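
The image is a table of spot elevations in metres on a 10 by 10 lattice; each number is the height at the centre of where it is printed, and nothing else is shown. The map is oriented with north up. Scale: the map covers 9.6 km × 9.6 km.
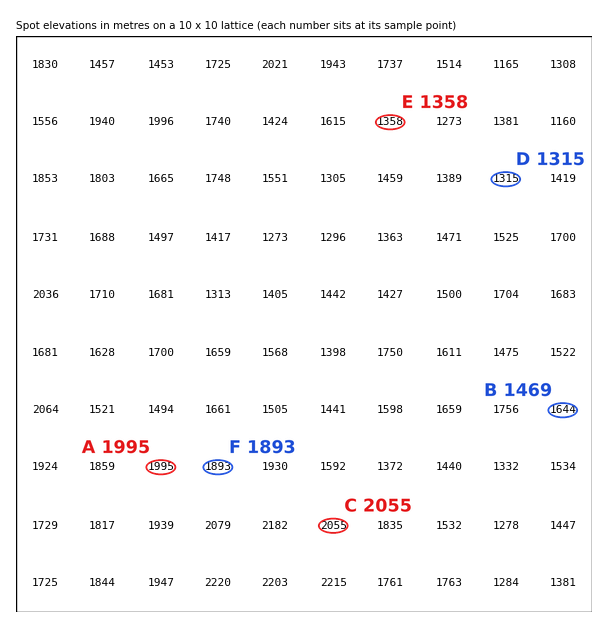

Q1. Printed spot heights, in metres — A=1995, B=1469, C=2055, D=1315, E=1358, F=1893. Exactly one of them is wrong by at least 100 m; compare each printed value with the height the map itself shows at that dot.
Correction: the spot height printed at B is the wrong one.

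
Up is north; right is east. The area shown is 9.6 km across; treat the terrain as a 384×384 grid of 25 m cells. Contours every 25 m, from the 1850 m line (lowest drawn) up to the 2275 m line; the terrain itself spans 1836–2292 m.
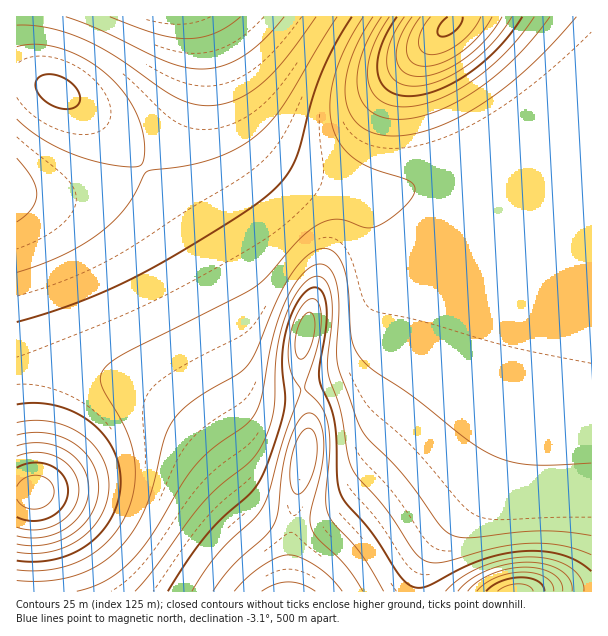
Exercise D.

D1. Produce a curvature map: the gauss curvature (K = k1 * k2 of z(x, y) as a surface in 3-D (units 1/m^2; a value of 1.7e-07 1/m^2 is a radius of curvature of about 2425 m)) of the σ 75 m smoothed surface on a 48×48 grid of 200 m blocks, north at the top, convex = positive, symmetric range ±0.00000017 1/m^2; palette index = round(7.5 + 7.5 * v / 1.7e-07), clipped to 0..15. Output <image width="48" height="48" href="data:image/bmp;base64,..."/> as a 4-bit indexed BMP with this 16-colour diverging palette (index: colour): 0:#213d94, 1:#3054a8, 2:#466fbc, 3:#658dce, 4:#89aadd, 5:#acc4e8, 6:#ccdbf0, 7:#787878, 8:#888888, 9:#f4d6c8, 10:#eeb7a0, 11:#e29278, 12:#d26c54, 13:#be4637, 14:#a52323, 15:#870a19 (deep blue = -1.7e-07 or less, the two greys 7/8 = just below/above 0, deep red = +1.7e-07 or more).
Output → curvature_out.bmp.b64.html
<image width="48" height="48" href="data:image/bmp;base64,Qk32BAAAAAAAAHYAAAAoAAAAMAAAADAAAAABAAQAAAAAAIAEAAATCwAAEwsAABAAAAAAAAAAlD0hAKhUMAC8b0YAzo1lAN2qiQDoxKwA8NvMAHh4eACIiIgAyNb0AKC37gB4kuIAVGzSADdGvgAjI6UAGQqHAHd3d3d3d3d3d3iHeIiHd3d3dlWM//+mVXd3d3d3d3d3d3d3d3d3d3iHd2Vnm7qGVnd3d3d3d3d3d3d3d3d3d3iIh3ZmZmZlZnd3d3d3d3d3d3d3d3d3d3iIiId3ZmZmd4iId3d3d3d3d3d3d3d3d3eIiIiHd3d3d5mYh3d3d3d3d3h3ZneId3d4iIiId3d3d6upiHd3d3d3d3h3Zmd4d3d3iIiIiId3d7y6mHd3d3d3d4h3Zmd4h3d3eIiIiIiIiLy6mHd3d3d3d4h2Z2Z4h3d3d4iIiIiIh6uqmHd3d3d3d4h3epd4iHd3d3iIiIiId5mZh3d3d3d3d4h3jcd3iHd3d3iIiIiId4iId3d3d3d3d4iHjvl3iHd3d3iIiIiId3d3d3d3d3d3d4iIjPp3iHd3d3iIiIiId3d3d3d3d3d3d4iIedp3iId3d3iIiIiId3d3d3d3d3d3d4iIdYhneId3d3iIiIiId3d3d3d3d3d3d4iIc0d3eId3d3iIiIiHd3d3d3d3d3d3eIh3YRZ3eId3d3iIiIiHd3d3d3d3d3d3eIh3YhaIeId3d3iIiIiHd3d3d3d3d3d3eId2dTaYiId3d3iIiIiHd3d3d3d3d3d3eId2i3aIiId3d3eIiIh3d3d3d3d3d3d3eId2j9eIiId3d3eIiIh3d3d3d3d3d3d4eId2j/l4iId3d3d4iId3d3d3d3d3d3d4eId2f/pniId3d3d3d3d3d3d3d3d3d3d3d4d3a/tneId3d3d3d3d3d3d3d3d3d3d3d4h3Z8lneId3d3d3d3d3d3d3d3d3d3d3d3h3ZndWd4d3d3d3d3d3d3d3d3d3d3d3d3h3dlVWd3d3d3d3d3d3d3d3d3d3d3d3d3eHdmVnd3d3d3d3d3d3d4iHd3d3d3d3d3eHd2Znd3d3d3d3d3d3d4iHd3d3d3d3d3eId3d3d3d3d3d3d3d3d4iHd3d3d3d3d3d4h3d3d4d3d3d3d3d3d4h3d3d3d3d3d3d3iHd3eId3d3d3d3d3d4d3d3d3d3d3d3d3eHd3d3d3d3d3d3d3d3d3d3d3d3d3d3d3d3d3d3d3d3d3d3d3d3d3d3d3d3d3d3d3d3d3d3d3d3d3d3d3d3d3d3d3d3d3d3d3d3d3d3d3d3d3d3d3d3d3d3d3d3d3d3d3d3d3d3d3d3d3d3d3d3d3d3d3d3d3d3d3d3d3d3d3d3d3d3d3d3iIiHd3d3d3d3d3d3d3d3d3d3d3d3d3d4iIiId3d3d3d3d3d3d3d3d3d3d3d3d3d4iIiIh3d3d3d3d3d3d3d3d3d3d3d3d3d4iIiIh3d3d3d3d3d3d3d3d3d3d3d3d3d4iIiIh3d3d3d3d3d3d3d3eId3d3d3d3d4iIiIh3d3d3d3d3d3d3d3iIiHd3d3d3d4iIiIh3d3d3d3eId3d3d3iZmYh3d3d3d4iIiId3d3d3d3iIh3d3d3iaqpmHd3d3d4iIiId3d3d3iIiIiHd3d3iau7qId3d3d4iIh3d3d4iIiIiIiId3d3eJq7qYd3d3dw=="/>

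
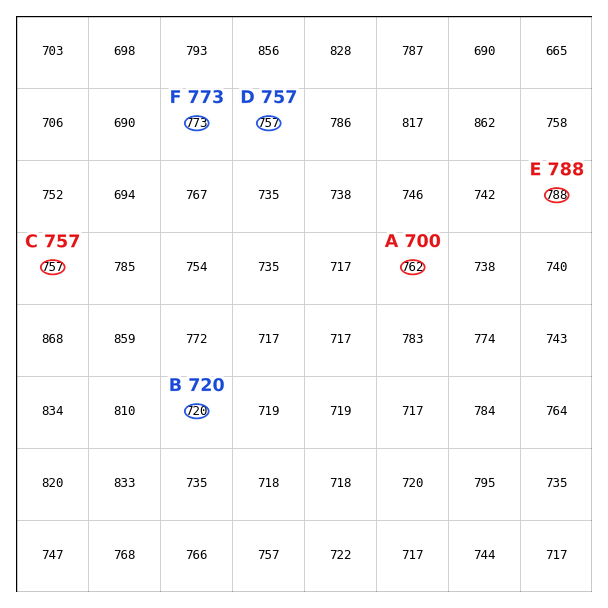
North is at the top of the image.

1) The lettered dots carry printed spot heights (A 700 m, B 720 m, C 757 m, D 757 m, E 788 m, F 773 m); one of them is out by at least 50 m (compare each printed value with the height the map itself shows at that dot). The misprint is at A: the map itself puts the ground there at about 762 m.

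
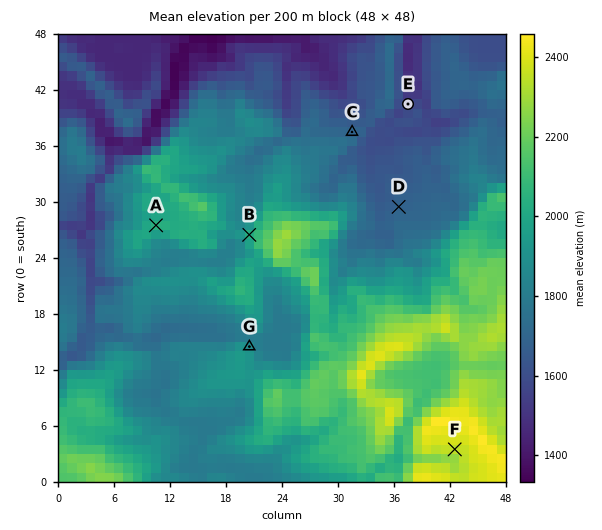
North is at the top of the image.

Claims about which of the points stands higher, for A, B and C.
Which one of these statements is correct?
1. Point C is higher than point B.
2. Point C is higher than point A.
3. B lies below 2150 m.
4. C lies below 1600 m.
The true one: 3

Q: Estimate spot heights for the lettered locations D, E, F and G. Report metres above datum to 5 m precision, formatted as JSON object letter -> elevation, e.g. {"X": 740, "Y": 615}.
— {"D": 1695, "E": 1530, "F": 2350, "G": 1875}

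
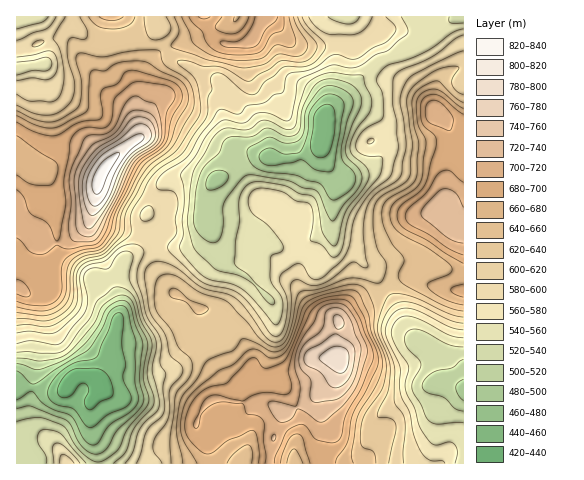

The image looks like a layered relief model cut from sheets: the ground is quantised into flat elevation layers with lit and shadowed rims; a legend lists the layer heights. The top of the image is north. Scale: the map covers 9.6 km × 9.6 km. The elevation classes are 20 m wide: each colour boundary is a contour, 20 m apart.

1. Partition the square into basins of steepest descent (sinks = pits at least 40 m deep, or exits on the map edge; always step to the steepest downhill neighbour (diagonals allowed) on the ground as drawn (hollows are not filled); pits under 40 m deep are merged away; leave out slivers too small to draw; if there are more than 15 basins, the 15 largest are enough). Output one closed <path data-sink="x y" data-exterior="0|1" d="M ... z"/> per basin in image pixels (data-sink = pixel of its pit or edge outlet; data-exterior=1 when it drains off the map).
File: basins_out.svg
<path data-sink="321 139" data-exterior="0" d="M463 16l-198 0-12 23-7 4-16 2-26-10-42 15-14 16-4 9-1 14-7 16 4 32-18 13-21 23-3 9-5 35 3 4 12 6 47 9 2 33 11 17 7 8 25 15 13 0 5 2 19 19 15 27-3 24 8-5 41-5 18-13 21 0-1-22 4-20 13-11 24-10 23-17 11-1 19 9 34 5 0-63-12-7-7-11 0-25 9-30 0-15-6-15-13-10-1-4 4-29 13-11 13-5z"/><path data-sink="98 379" data-exterior="0" d="M17 128l-1 335 254 1 3-24 9-26 26-12 21-17 9-14 1-11-2-2-21 0-18 13-41 5-8 5 3-24-15-27-19-19-5-2-13 0-25-15-7-8-11-17-2-33-47-9-14-7-1-11 5-27 7-14-27-19-32-5z"/><path data-sink="463 390" data-exterior="1" d="M411 277l-11 1-23 17-24 10-15 15 1 5-3 11 0 13 3 9 0 10-6 13-15 16 4 22 0 13-5 13 0 10 3 9 144-1 0-171-34-6z"/><path data-sink="17 68" data-exterior="1" d="M204 16l-99 0-7 24-4 23 2 15-24-36-5-4-19 1-31 11-1 77 30 17 32 5 27 19 17-18 18-13-4-32 7-16 1-14 4-9 11-14 10-6 35-11 9 3z"/><path data-sink="24 17" data-exterior="1" d="M104 16l-87 0-1 33 9 0 23-10 19-1 5 4 9 17 14 17-1-13 4-23z"/><path data-sink="295 463" data-exterior="1" d="M320 392l-12 10-26 12-9 26-2 24 48-1-2-18 5-13 0-13-4-14z"/>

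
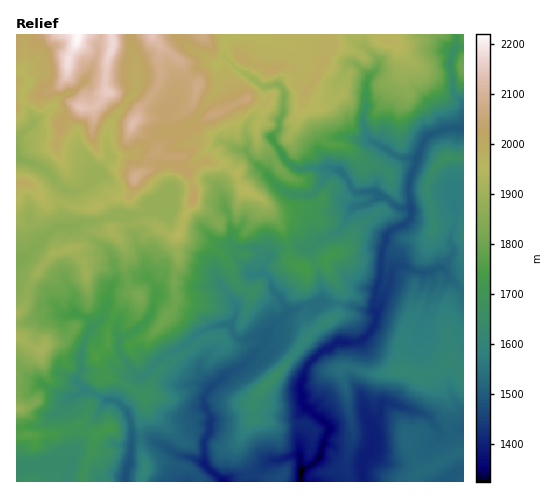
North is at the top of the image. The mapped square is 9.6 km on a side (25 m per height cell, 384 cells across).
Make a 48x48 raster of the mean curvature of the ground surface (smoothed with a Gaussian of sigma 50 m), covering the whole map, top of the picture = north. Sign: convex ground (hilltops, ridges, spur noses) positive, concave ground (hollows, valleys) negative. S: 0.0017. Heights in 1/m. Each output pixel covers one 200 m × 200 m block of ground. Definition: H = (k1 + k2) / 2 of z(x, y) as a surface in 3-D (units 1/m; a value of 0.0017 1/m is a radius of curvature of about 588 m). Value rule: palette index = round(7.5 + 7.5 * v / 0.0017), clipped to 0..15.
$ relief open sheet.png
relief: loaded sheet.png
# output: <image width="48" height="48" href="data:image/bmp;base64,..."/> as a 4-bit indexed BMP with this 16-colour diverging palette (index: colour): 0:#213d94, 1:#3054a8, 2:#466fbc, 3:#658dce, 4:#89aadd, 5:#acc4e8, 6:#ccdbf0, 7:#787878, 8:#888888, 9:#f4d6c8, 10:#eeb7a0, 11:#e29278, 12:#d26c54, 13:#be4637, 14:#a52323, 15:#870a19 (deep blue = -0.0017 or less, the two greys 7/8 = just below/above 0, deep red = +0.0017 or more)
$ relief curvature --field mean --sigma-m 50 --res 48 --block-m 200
<image width="48" height="48" href="data:image/bmp;base64,Qk32BAAAAAAAAHYAAAAoAAAAMAAAADAAAAABAAQAAAAAAIAEAAATCwAAEwsAABAAAAAAAAAAlD0hAKhUMAC8b0YAzo1lAN2qiQDoxKwA8NvMAHh4eACIiIgAyNb0AKC37gB4kuIAVGzSADdGvgAjI6UAGQqHAJqopapsgX9VeHzTOcqquwyIiYWKqZh2eGZnhmxpgj62eckIqXdovgSqiWaHZ4mpZmVFeFqJxB+IlTMtiYdTFzsIimZmiYd5qGvHVle4tx1mR7wsmpZoyS05anZliYd3eamnt2a3WApFiqgaiqZotkp1maZlmod3d3mauZi9+gpYqHsmd6iJxmnRabVmmpmGh1Vjd6o61xuJdnpFZqu7hZszapVmmolYd/szV2lYoju1Vmg4d5mIlkN4fHWHpjNYh5v3ZZvgI3ypyWZZi7mJlyd4fWV0RWeIl4TWNUIVVsqqiJhJeKypdRiGfUR1ZoiYaZcYyjTcq4a1RWdUdlj9gwqWijaHd5qZWZZKNSuJplN5h4eGR2Nv9Qa6t5zdy6mIeWi7LnWpZ1o5p3WoZVc1/EDMy6d4qYeIh2jZOCTnochyWpZqmGZ0X7EHmXVXmHd4l3uum1O7aLimU4pnqod3R/swRFZ3qHd3h8iNeaF7covpiCbLtFZ3dL6WFGF3qXd4hndWaPQ7alG9qYMTV7Vnhonrd5cnmod5l4RmZHVVlrcsuqlnc9dmZ5We6so3ipd5h8loV0yVlowZqIi7srlnhGZWplU2eZh5hntWeGuEaZ5Fi4eYYnuISnREZ7tFeZl4l2pWiD11aaxUiWd3Kq2hWLs2yocnZ6d3lmqGhn9kOHVXqmd0fIfCiJ0atXk3Z8eJV3jlZG6JaWZoapZjmyQomL09VppWZ1NGWmacRIuIKpV3Tndlt2Zou8icWJtWdYuFanVs26eGOqRnfGRppshymVSM24lklYqoWIdXiapTjGdWmpiFRFJWaEZJibdimImYSYdlhmeayUiKr4c4hPpFx4dTOalgeoq5SpiHVlZpuKirS5Ffhmp4x4erZqmXIUbKZ4WIdmd0RUd2WcOKS0msh3iXk4rL2xfHd5SLi7rKZZV3c+1mDVa+eaqJZDSuJAjWd5O5lniIq9NHc+5GKb34UiLJaYkgqhy2d6u4RWZ5Yup0Uq5kWvuCBpkstUQq5C2Vd7uFSodlSPt0I9UUW3cwv/9YoMxpxgvVZ4ZDi3dlmLvKnMlqm+IY8gESBLmbyhbaRTNmuHZoSHZ4mpb7qJGMFciTZ6qpZDKezGqZ5WPVSFWZd6g4Ygu7D5lZvchxPHGbuGl35TfxXYZ4h2eiSVyw/md6iDEWq3JohUd02hnhStVmZ5o1ei5gToVmZrCkm2QiVZRY10XjKvl3h1m6Z0jcDrV2mKDFe3SVZsJUhsvHEstniaS9xoKpC7nKl6D4i6eGdWe0HfqscHx3d5kprNiuCsh5qsCaerhopCvLUFmM+Re3d3xEdt5/BrlmnYC4ibZ7YYKm6TNshlWKd32UeLQADYt2bIDaiXqbC3Vjf4FtdWVrd4qlmgDMWIe2W7BKmHqtDFeUf3Y+dWZ6WZdToJy82XaphToWiJqpD4hjrnc8tFWJjJZIHMhld3eadY8zmZiKDYhkSNlH9jaLpjWsO4d3d3d5uZOKuoZ1IIZ8p9hV9DnpRWvGN2Z3h3d5hXaqlmiI1Q=="/>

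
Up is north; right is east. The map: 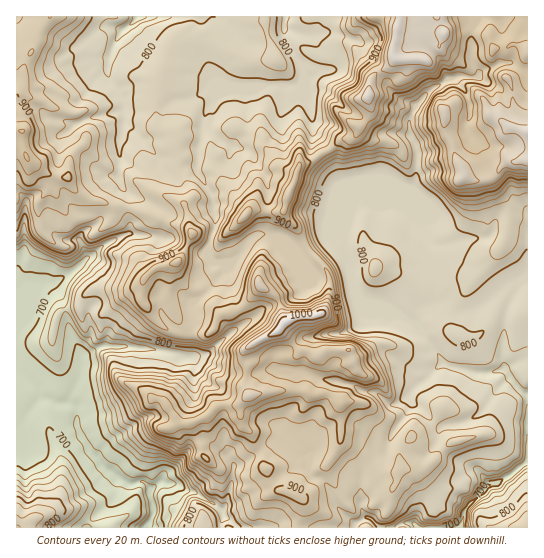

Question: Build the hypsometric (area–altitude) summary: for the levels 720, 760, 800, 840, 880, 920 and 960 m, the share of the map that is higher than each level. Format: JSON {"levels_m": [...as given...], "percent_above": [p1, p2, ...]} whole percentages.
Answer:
{"levels_m": [720, 760, 800, 840, 880, 920, 960], "percent_above": [92, 88, 67, 44, 25, 12, 4]}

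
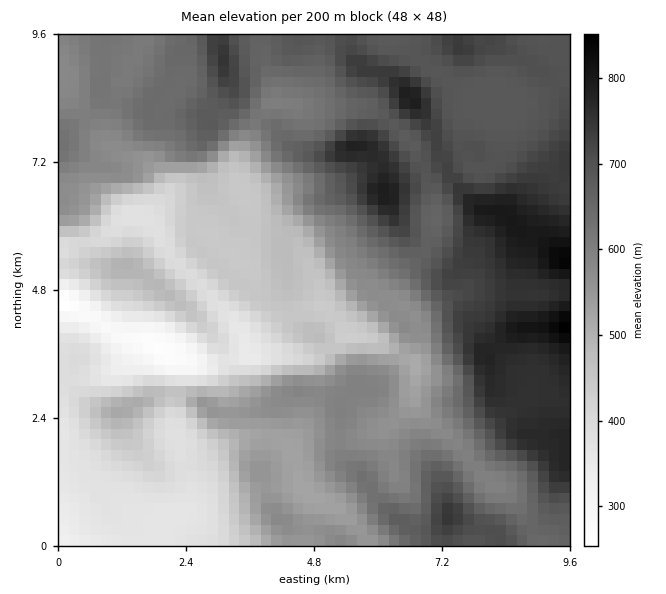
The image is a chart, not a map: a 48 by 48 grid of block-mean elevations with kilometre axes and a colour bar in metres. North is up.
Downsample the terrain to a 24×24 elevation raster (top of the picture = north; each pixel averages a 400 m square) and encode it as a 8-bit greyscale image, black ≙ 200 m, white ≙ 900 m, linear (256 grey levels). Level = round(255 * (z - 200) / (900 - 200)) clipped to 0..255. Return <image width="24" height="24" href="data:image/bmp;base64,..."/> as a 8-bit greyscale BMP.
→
<image width="24" height="24" href="data:image/bmp;base64,Qk12BgAAAAAAADYEAAAoAAAAGAAAABgAAAABAAgAAAAAAEACAAATCwAAEwsAAAABAAAAAAAAAAAAAAEBAQACAgIAAwMDAAQEBAAFBQUABgYGAAcHBwAICAgACQkJAAoKCgALCwsADAwMAA0NDQAODg4ADw8PABAQEAAREREAEhISABMTEwAUFBQAFRUVABYWFgAXFxcAGBgYABkZGQAaGhoAGxsbABwcHAAdHR0AHh4eAB8fHwAgICAAISEhACIiIgAjIyMAJCQkACUlJQAmJiYAJycnACgoKAApKSkAKioqACsrKwAsLCwALS0tAC4uLgAvLy8AMDAwADExMQAyMjIAMzMzADQ0NAA1NTUANjY2ADc3NwA4ODgAOTk5ADo6OgA7OzsAPDw8AD09PQA+Pj4APz8/AEBAQABBQUEAQkJCAENDQwBEREQARUVFAEZGRgBHR0cASEhIAElJSQBKSkoAS0tLAExMTABNTU0ATk5OAE9PTwBQUFAAUVFRAFJSUgBTU1MAVFRUAFVVVQBWVlYAV1dXAFhYWABZWVkAWlpaAFtbWwBcXFwAXV1dAF5eXgBfX18AYGBgAGFhYQBiYmIAY2NjAGRkZABlZWUAZmZmAGdnZwBoaGgAaWlpAGpqagBra2sAbGxsAG1tbQBubm4Ab29vAHBwcABxcXEAcnJyAHNzcwB0dHQAdXV1AHZ2dgB3d3cAeHh4AHl5eQB6enoAe3t7AHx8fAB9fX0Afn5+AH9/fwCAgIAAgYGBAIKCggCDg4MAhISEAIWFhQCGhoYAh4eHAIiIiACJiYkAioqKAIuLiwCMjIwAjY2NAI6OjgCPj48AkJCQAJGRkQCSkpIAk5OTAJSUlACVlZUAlpaWAJeXlwCYmJgAmZmZAJqamgCbm5sAnJycAJ2dnQCenp4An5+fAKCgoAChoaEAoqKiAKOjowCkpKQApaWlAKampgCnp6cAqKioAKmpqQCqqqoAq6urAKysrACtra0Arq6uAK+vrwCwsLAAsbGxALKysgCzs7MAtLS0ALW1tQC2trYAt7e3ALi4uAC5ubkAurq6ALu7uwC8vLwAvb29AL6+vgC/v78AwMDAAMHBwQDCwsIAw8PDAMTExADFxcUAxsbGAMfHxwDIyMgAycnJAMrKygDLy8sAzMzMAM3NzQDOzs4Az8/PANDQ0ADR0dEA0tLSANPT0wDU1NQA1dXVANbW1gDX19cA2NjYANnZ2QDa2toA29vbANzc3ADd3d0A3t7eAN/f3wDg4OAA4eHhAOLi4gDj4+MA5OTkAOXl5QDm5uYA5+fnAOjo6ADp6ekA6urqAOvr6wDs7OwA7e3tAO7u7gDv7+8A8PDwAPHx8QDy8vIA8/PzAPT09AD19fUA9vb2APf39wD4+PgA+fn5APr6+gD7+/sA/Pz8AP39/QD+/v4A////ADE3Ozw8PD9FWHCDg4eHgpeqtry2uK6lqDU7Pj08PD1GYH6If3x7j6entsS1q6Kprzk+Pz9CQD9JZn59d3qGmpiXsbifk5mwvjw/RElPRkVOcYF7eIaVmY6Wq6aTlqG6zjxEUFdPQ0dWcHx5eoqPjYuTmpOXrr/L0T5QY2BMQlNtdnp8fYmOh4SJio+lvs3P0ERabXBgU3N9fYWIh4yQjYd+h5u1ycrLzEVFRE1XUFVbaHSEiYmPkIt5gpm9zsvKzEZCMywkHSQ5P0FRWmiBhX90f6LH0MzM0UI8KB0ZHzRIOT1LWmBbXmqAjLTL0dTU3SoiJS0vQVZHPEtaYFxaZoGIlLvGzdnb5hgsR09bZFNEUVtfXVlrgoeLo7nAxsvL0T1QY2dnVUhWW1xkYWKAipGetL/AxszO1UtYYmZUSFdbWV5mYnOLlJ+orr/EytTZ5lRPSE1ETlpaW19maYSSorO2qrjIz9na3H9wSkBCUFpcXV5sgpahtsq7qLXT2dnUz4Z+aVpPUF1eW193kKa0y9XBr7/Lzc/JxY2KioV2a21kXW6Hmay7yc69t762t7/DxJmPiYiJlZ2IcYehrLzP0MWzu7q3tLa8w5mQjpafoaqplpehn6W5wbW1wbazsbK1u5CUl56io6yvrpmWlpylq7fPw7OwsLGzuIyWmJmgoqW4uaCanKGutsTPu7KxsLG0toyWmJaco6bCuKaoqKm8wr+4s7i4tba3tY+XmZaZo6rDs6ivsbG7tbCyt8LAvbi1tA=="/>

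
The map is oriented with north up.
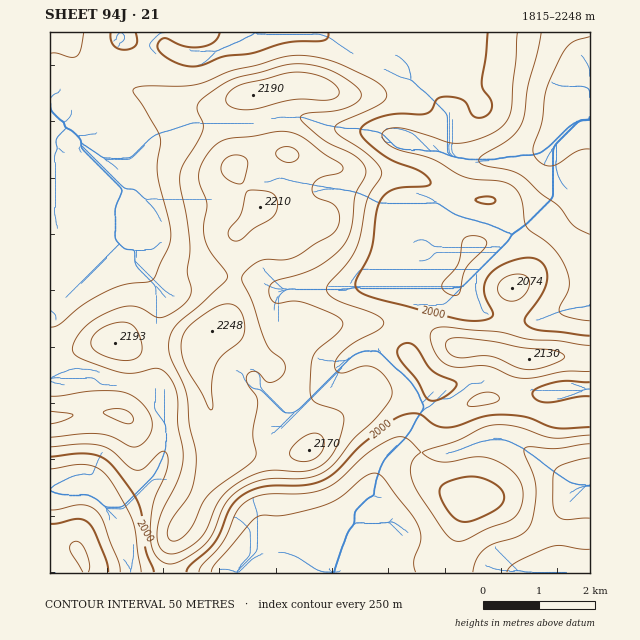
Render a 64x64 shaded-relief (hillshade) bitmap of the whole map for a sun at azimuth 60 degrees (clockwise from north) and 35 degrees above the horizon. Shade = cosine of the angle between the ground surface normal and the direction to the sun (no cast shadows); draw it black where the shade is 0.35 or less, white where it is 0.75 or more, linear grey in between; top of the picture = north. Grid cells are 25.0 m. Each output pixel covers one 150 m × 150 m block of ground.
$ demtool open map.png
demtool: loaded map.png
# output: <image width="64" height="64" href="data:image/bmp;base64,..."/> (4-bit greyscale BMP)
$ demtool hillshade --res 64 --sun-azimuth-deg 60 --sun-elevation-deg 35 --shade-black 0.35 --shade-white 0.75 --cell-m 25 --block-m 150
<image width="64" height="64" href="data:image/bmp;base64,Qk12CAAAAAAAAHYAAAAoAAAAQAAAAEAAAAABAAQAAAAAAAAIAAATCwAAEwsAABAAAAAAAAAAAAAAABEREQAiIiIAMzMzAERERABVVVUAZmZmAHd3dwCIiIgAmZmZAKqqqgC7u7sAzMzMAN3d3QDu7u4A////AId3nO7ZQRNoqqqph3iZqZmId2Z4iId3eKq6mZiIiIiId3it/8ggAVeJqqmHeJmZmIh3ZniIh3d4mqqZiIiIiIiHeb7/xgAARoiaqoiIiYiIiHd3iJmId3eJmYiIiIiIeIiKz/6lAAFXiavLmIiIiIiId3iJmYdmVniYh3iIiIiImZvf/ZQAAWiazdyoiIiIiIiIiImYh2RFZ4h3eJmZiIiqq97scwACaKvO7bmIiIiIiIiIiYh2QzRWd3eJq6qZmaqr3tpiAANoms7tuYiIiIiIiIiIh2QyI1Z3eJq8uqmZqqvNuEIRI1eazdy5h3d3eIiJiIh2UyI0V4iZq8zLqZmpqruWMSNEVomry5h2ZVZneImYh2VDM0Vomqq83cupmZmZqWMSNVVFeJqphlQzNEV4mZh3ZENFZ4mru83d26mZiIiGQhJXdURWeJh2UyIiNWiZmHZURWeImrvMze7bqZh3d2QgA2iGREVniIdUMiI1eJqYdlVWiZmqu8zN7cqZiGZlQxAUeIZDNGeJmHZUM1aJqpl2ZmiaqqqrvM3cuYiIVVQyECR5l0M0V4mqmHZVeKu6qYdmeJqZmaq7zLqHd3dERDIhNXmXQiNXiauql3eKvMuph3d4iIiZmru6l2VWZkREMzM1iqhCE2eaq7qYiJrMy6mIh3d3d4mZqZhkM0REVVVUREabuFIjaJq7upmImszKmZmHZlVmeIiHZDIjREN3dmZVaKzJUiRomruqmZmau7qZmYdlVWZ3dlRDIzRVRJmYh3eKztlSJGiquqmZmZqrqpqpmHZmZndlRERWZ3d3qqmZmazuyUEUeau6qZmZqqqpmqqYiIh3d3ZmeJmZmZm6qqqrze23MBR6u7qZmaqqqqmaqqqqqYd3iJmquqqZqqqqqqu8y5UQFIq7qZmZqru6mZqqu7u5h3iJqqqZmYiJmZmZmZmYcwAVm7upiImqu7qZmau8y6h2d4mYdmZmZVaIiHZlVndTACabupmIiavMupmZq8zKhkRWZlQyNFVERIh2VDNFd2MAN5qqmIiZq8y6mZq8zLhTIjREIiNWd2ZWh2UyI1eZdCFHmqmYmZqru6qZmqu7ljESRVREaJqqqZmIZDNFiruVIkeJmZmqqqqpmZmZqql1ISR4mJq8zMzMzIhlRWisy5YzV4mZq7upmIiZmYiZmHUzWKvMzd3czN3diHZWibzMl1RXiZq83KmHiZqpmZmYdmeb3dzM3dzMzMyId3eJvMyoZWeJq83cqHiau7uqqqqYms3cy6qru7u7u4iIiImrzLmHZnis3uyoibzMzMu7u7q8zMuYd3mruqqpiIiIiau7uodmeKve3KmazN3MzMzLu7zLqXVEaJqqqZmIiIiJmruph2Zom83cqau8zMzMzLu7u6qHUyRoq7qpmZmZmZmaqph2VmeKvMupmqq7u7u7qqqqmYZDNXm7u6qZmZmZmZmZh2VWZ4mruoiImZqru6qYiJmYh1RWmrzMuqmZmZmZmZiHZWZmd4mYd3eImaqqqYd3iZmHZmiavNzLqpmZmZmYiIdmZmVmiIdmd4iZqrqph3eJmZiHiJq83cuqmZmZmZiIh2ZVRFZ4h2d4iJmru6mHeJqqmYiImavNy6qZiJmZmYiHZUQ0VoiHd4mYiavMuYiJqqqZiIiJq8zLqpiIiZmZiIdkMzRXiYh4iZiJrNy6mJmqqpiIiImrzLuqiIiImZmIh1QzRWiJiIiZmIq93cupmqqZiHd4iau7upmIiIiZmIh2UzRWeIiIiZmZms3ty6mZmYd3d3iau7uqmYiIiImYiHZDNGZ3eImaqqqrze3bqZiHdmZmeKu7uqmZiIiIiIiIdUNFZmZ3iaqqqqvN3cuYd2Zmd3eJvMy6qZmIiIiIiIh1Q0VWZniZqqu6qrzMuodmZniJmavN3LqZmYiIiIiIh2VERVVWiZmaqqqZmru5h3d4mqu7vN7cupiIiIiIiIiHZURFVWeJmZmaqYiJu7qYiau8zMzM3dy6mIiIiIiIiIdmVVVVaJmZiImZiJvN3Lu7zM3My7zMzKmIiIiIiIiIh3ZmVVZ4mph3iaqqve/+3MzMy7uqq7u7qYiJiIiIiIiHd3ZlVnmqmIiazd3e///ty7qZmZmZqqqpiJmIiIiIiIh3d2Zniaqpmb3u7u///suph3d3eIiaqqmZmYiIiIiIiId3Zmeaqqmrzv/u3u7cqHZmZmd3iJqqqpmZiIiIiIiId3ZmeJmpmavN7cu7u6h2VVZmd3eJqruqmZmIiIiIiIh3dmZneIiJmrupiIiIdmVVZ4d3eJq8y7qZmYiIiIiIh3d2ZmZlVneIiHZVZ3d3ZmeJiHd4q8zMuqmZiIiIeIiHd3d3dlVWd3dmVFZ4mZmImZmId4ms3dy6qZmIiId4iIiIiZh2ZmiIh2ZWeau7u7qpmId4mrzd3LqpmYiHiIiImZqqqYd3iaqYiIm83d3My6mHd4iau8zMuqmZiHiImZmqq7uqmIiaqpqrvO7+3cy6mHZ3iaqrzMu6qZmHeJmqqqqruqmZmaqpmrze7+3MuqmHd3iaqqu8y7qpmXeIqrqqqqqpmZmaqqmavN3t26qZiHd3eJq7u7vLuqmYiImruqmZmZiIiJmqmZq8zMupiIiHd3iImru7u7u6qYiIibu6mIiYiIiJmZmZmaqqqYdniIiIiIiau7u7u7qpiIiKu7qYiIiHiImZmZmZmpmHZmeImIiIeJq7u7u7uqmI"/>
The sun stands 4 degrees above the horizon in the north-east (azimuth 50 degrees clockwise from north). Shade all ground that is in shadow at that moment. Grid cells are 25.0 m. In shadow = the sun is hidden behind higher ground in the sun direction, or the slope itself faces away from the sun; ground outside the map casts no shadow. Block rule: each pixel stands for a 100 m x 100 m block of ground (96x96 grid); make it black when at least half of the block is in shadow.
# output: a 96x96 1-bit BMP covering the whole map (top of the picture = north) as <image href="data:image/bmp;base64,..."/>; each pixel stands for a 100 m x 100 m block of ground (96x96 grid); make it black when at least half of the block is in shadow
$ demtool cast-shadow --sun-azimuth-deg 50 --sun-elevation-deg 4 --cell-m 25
<image width="96" height="96" href="data:image/bmp;base64,Qk2+BAAAAAAAAD4AAAAoAAAAYAAAAGAAAAABAAEAAAAAAIAEAAATCwAAEwsAAAIAAAAAAAAA////AAAAAAAAf/gAAAAD/4AAAAAAf/4AAAAD/+AAAAAAP/8AAAAA//AAAAAAf/8DAAAAf/wAAAAAf/4DwAAAf/4AAAAAf/wD8AAAf/8AAAAA//wD+AAAf//DgAAA//wD/gAA///DgAAB//gD/wAA///jgAAD//gD/8AA///gAAD///gB//AA///gAAD///wB//wA///AAAD///wB//4A//+AAAD///wA//+A//4AAAD///8A//+A//gAAAD///+Af/+A//AAAAD////AP/+A/8AAAAD////gH/+A/4AADwD////wB/8AfwAAP+D////wAf4AfgAAf/j////wAHwAP8AA///////wAAAAH//D/////v/wAAAAH////////n/wAAAAD////////n/wAAAAB////////H/wAAAAB/////8H/H/wAAAAA/////8AIP/gAAAAAf////8AAP/gAAAAAAB/+AAAAf/gAAAAADwfgAAAA//gAAAAAf+AB4BAB//gAAAAAf////D/D//gAAAAA/////z////gAAAAA//////////gAAAAA//////////AAAAAA/////9////AAAAAA/////9//n/AAAAAA///+Aw//D/AAAAAA///wAAf+D/AAAAAA/+AAAAP4B/AAAAAAf4AAAAHgA+AAAAAAfwAAAAAAAeAAAAAAPAAAAAAAAAAAAAAAAAAAAAAAAAAAAAAAAA8AAAAAAAAAAAAAAB/gAAAAAAAAAAAAAD/wAAAABwAAAAAAAD/4AAAAD8AAAAAAAB/4AAAAH/AAAAAAAB/wAAAAP/gAAAAAAA/gAAAAP/wAAAAAAAfAAAAAP/8A8AAAAAAAAAAAP/+A+AAAAAAAAAAAf//A+AAAAAAAAAAB///g8AAAAAAAAAAD///gYAAAAAAAAAAD///gAAAAAAAAAAAB///AAAAAAAAAAAAB//+AAAAAAAAAAAAB//8AAAAAAAAAAAAA//4AAAAAAD4AAAAA//wAAAAAAP+AAAAAf/wAAAAAB/+AAAAAf/4AAAAAP/4AAAAAP/+AAAAA/8AAAAAAP//AAAAB/gAAAAAAH//gAAAB+AAAAAAAH//AAAAA4AAAAAAAD//AAAAAAAAAAAAAB/+AAAAAAAAAAAAAA/+AAAAAAAAAAAAAAA8AAAAAAAAAAAAAAAAAAAAAAAAAAAAAA4AAAAAAAcAAAAAAAeAAAAAAf/gAAAAAAfgAAAAD//wAAAAAAPwAAAAP//wAAAAAAP8AAAAf//gAAAAAAP/wAPg//gAAAAAAAP//////+AAAAAAAAH//////4AAAAAAAAAP///8CAAAAAAAAAAH///gAAAAAAAAAAABwP+AAAAAAAAAAAAAAB4AAAAAAAAAAAAAAAAAAAwAAAAAAAAAAAAAABwAAAAAAAAAAAAAABgAAAAAAAAAAAAAAAAAAAAAAAAAAAAAAAAAAAAAAAAAAAAAAAAAAAAAAAAAAAAAAAAAAAAAAAAAAAAOAAAAAAAAAAAAAAAfAAAAAAAAAAAAAAAMAAAAAAA="/>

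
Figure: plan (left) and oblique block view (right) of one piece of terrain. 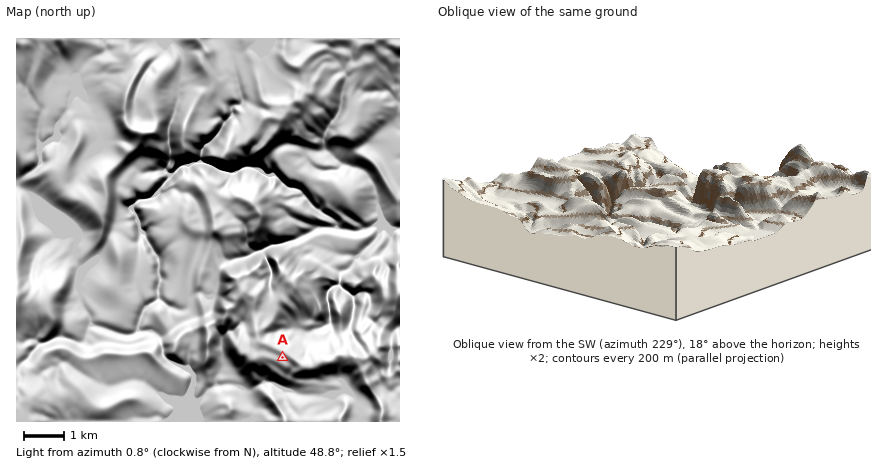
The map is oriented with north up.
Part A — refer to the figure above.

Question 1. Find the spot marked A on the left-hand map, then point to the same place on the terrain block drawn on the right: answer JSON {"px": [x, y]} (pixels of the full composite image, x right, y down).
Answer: {"px": [778, 180]}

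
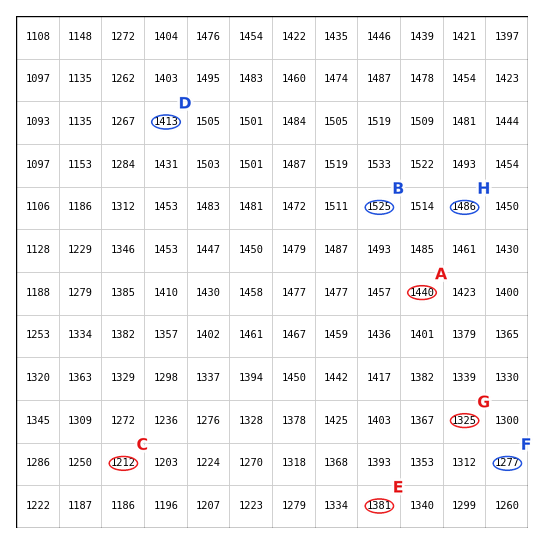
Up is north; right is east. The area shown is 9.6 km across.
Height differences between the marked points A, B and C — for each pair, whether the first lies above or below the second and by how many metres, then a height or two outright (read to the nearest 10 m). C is below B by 310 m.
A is above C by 230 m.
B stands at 1520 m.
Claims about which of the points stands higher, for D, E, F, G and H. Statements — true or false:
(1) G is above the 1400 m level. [false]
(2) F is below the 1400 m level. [true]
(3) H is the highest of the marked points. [true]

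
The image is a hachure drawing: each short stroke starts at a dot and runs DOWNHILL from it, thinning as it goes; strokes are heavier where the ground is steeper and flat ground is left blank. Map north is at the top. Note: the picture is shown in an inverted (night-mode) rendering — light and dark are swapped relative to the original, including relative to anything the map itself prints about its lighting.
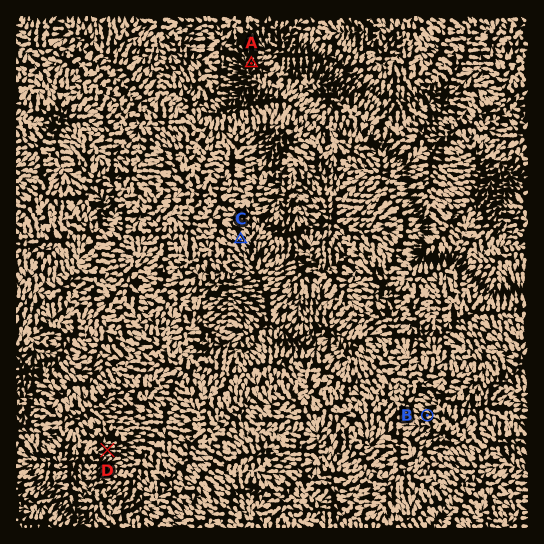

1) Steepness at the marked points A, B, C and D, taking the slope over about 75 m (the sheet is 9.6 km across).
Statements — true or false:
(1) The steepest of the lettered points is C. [true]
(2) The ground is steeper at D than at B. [false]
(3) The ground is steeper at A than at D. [false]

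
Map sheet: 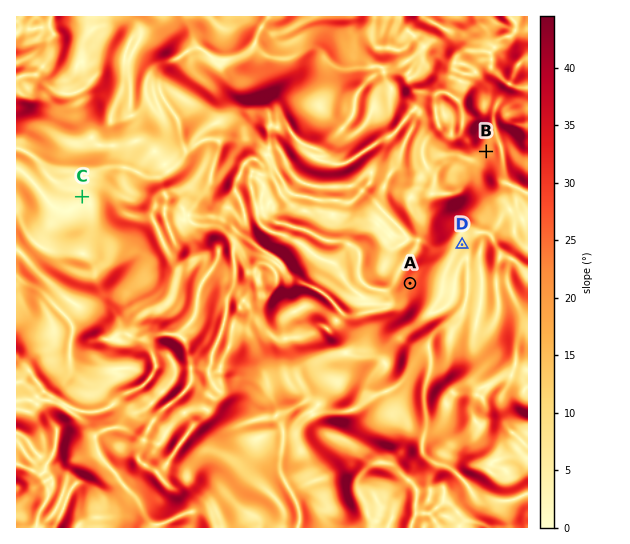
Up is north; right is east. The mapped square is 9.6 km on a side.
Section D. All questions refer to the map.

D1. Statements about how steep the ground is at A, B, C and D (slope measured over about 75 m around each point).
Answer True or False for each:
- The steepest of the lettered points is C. False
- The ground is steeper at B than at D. True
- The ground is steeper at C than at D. False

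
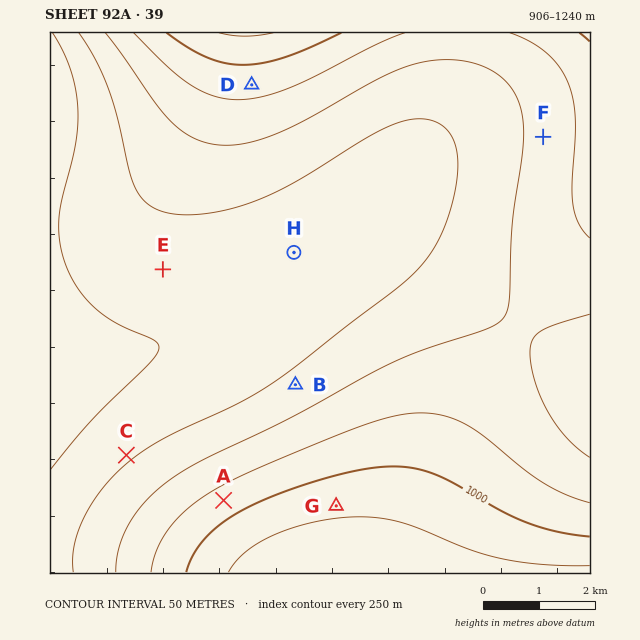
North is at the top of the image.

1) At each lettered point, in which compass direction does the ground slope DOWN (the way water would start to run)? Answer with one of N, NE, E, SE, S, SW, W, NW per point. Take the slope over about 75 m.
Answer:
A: SE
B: SE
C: SE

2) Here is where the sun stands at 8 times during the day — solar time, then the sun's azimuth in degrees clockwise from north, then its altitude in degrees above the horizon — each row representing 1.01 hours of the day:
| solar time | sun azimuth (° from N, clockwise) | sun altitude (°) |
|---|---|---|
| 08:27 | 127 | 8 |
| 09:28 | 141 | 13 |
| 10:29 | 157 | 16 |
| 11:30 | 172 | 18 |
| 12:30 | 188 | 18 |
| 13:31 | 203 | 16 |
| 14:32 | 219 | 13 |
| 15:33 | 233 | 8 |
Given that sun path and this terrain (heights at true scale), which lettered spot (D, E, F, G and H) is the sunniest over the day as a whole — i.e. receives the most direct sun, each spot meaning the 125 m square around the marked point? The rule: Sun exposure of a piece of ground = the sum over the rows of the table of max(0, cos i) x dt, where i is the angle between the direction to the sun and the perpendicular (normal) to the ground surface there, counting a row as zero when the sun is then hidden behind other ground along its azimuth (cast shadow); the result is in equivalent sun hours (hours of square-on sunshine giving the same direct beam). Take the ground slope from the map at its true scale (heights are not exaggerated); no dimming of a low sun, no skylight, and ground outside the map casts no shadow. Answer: G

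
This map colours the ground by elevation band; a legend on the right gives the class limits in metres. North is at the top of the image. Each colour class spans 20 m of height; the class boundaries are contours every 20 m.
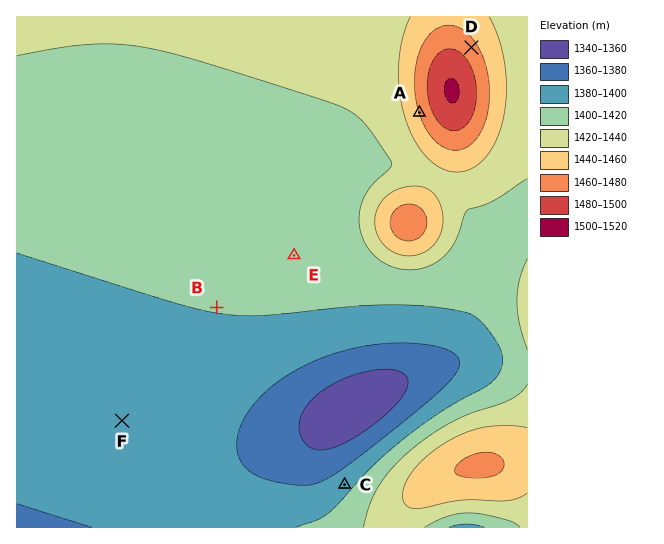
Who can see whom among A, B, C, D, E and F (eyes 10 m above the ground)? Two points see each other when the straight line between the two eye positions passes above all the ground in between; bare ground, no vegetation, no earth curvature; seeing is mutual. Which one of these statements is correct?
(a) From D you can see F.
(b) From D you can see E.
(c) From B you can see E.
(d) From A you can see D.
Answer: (c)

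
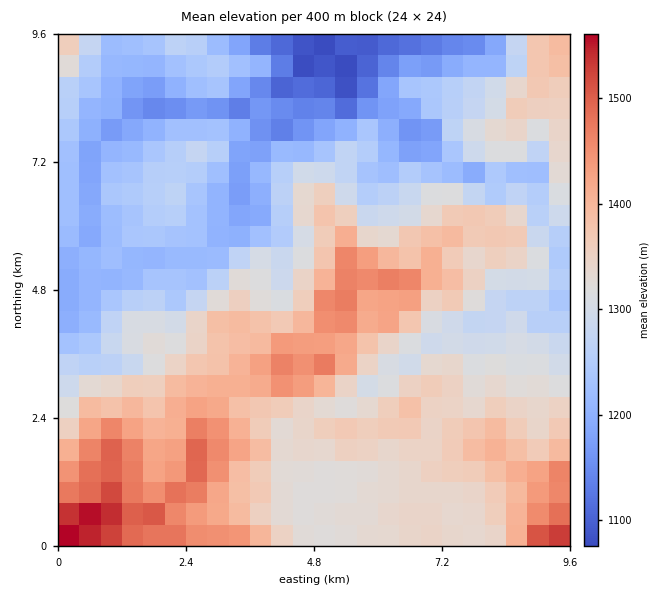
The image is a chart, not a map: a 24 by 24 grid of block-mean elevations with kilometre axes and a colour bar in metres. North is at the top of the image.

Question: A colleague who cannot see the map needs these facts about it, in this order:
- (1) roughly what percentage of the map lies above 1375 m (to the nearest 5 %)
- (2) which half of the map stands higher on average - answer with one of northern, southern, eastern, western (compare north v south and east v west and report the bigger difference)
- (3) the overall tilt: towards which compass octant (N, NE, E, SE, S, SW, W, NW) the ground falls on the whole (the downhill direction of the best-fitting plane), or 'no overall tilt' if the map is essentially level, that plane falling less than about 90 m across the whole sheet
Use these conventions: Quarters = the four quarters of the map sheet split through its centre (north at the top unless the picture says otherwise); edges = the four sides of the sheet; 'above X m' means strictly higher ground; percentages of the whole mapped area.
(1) Ground above 1375 m makes up about 25 % of the sheet.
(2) The southern half stands higher on average than the northern half.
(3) On the whole the ground falls towards the north.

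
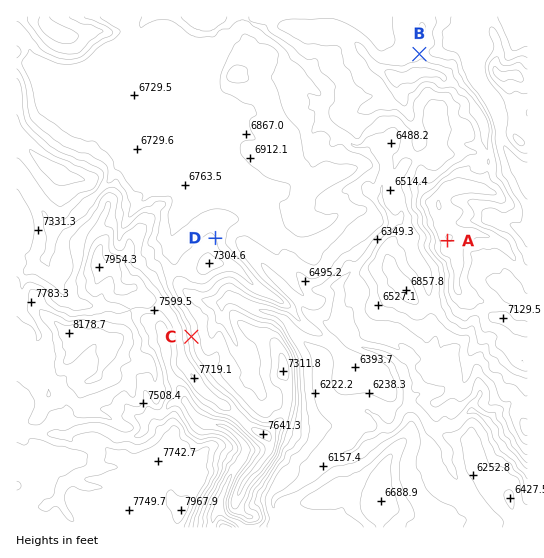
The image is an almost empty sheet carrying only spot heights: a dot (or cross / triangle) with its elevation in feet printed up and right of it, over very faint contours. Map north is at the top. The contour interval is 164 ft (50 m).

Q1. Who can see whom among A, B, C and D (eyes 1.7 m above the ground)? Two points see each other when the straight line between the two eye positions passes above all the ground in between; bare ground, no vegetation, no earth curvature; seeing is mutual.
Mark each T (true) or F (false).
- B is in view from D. F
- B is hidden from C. T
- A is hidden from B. T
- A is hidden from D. F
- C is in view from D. F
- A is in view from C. T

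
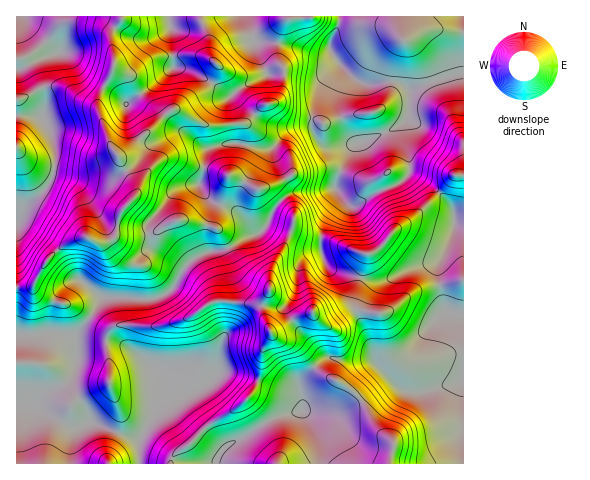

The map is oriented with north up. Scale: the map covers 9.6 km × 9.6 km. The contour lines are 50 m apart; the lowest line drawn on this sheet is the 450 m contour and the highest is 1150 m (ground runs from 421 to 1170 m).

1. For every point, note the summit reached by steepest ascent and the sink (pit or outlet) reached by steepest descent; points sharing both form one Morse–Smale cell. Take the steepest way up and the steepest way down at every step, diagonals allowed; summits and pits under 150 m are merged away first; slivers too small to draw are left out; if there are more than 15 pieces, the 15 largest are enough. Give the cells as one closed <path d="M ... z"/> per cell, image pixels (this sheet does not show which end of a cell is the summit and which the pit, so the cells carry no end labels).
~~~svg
<path d="M463 16l-294 0 5 51 14 3 16 8 21 16 5 2 4-2 14 15 19 14 16 4 26-1 8 13 11 9 26-3-11 20-8 24-41 3-6 2-12 12-8 17-9 10-14 5-16 10-21 4-13 6-9 7-12 22-9 8-14 5-48-3-26 37-2 8-6-5-14-4-21 3-17-2-1 70 19 2 35 21 8 1 13-6 31 13 15 3 3 2-2 15 2 9 323 0z"/><path d="M168 16l-46 1-12 21 4 29-16 35 1 11 9 27 25 40 3 7 0 8-15 16-5 24-3 4-8 3-9 0-7-4-18 3-22 17-16 28-17 1 1 47 17 2 21-3 14 4 6 5 2-8 26-37 48 3 11-4 12-9 9-17 12-12 13-6 21-4 16-10 14-5 9-10 8-17 12-12 6-2 42-4 7-23 11-20-26 3-11-9-8-13-26 1-16-4-19-14-14-15-4 2-5-2-21-16-16-8-14-3-3-41z"/><path d="M122 16l-98 1 4 9 28 28-15 4-7 5 10 29 1 16-2 10 9 19 4 23-3 14-4 11-25 23-8 13 1 66 16-1 16-28 22-17 18-3 7 4 9 0 8-3 3-4 5-24 15-16 0-8-28-47-10-31 2-14 14-28 0-12-4-14 2-8 10-14z"/><path d="M24 16l-8 1 1 203 7-12 25-23 4-11 3-14-4-23-9-19 2-10-1-16-10-25 2-7 20-6-28-28z"/><path d="M25 404l-9 1 1 59 123-1-1-23-17-5-31-13-13 6-8-1-35-21z"/>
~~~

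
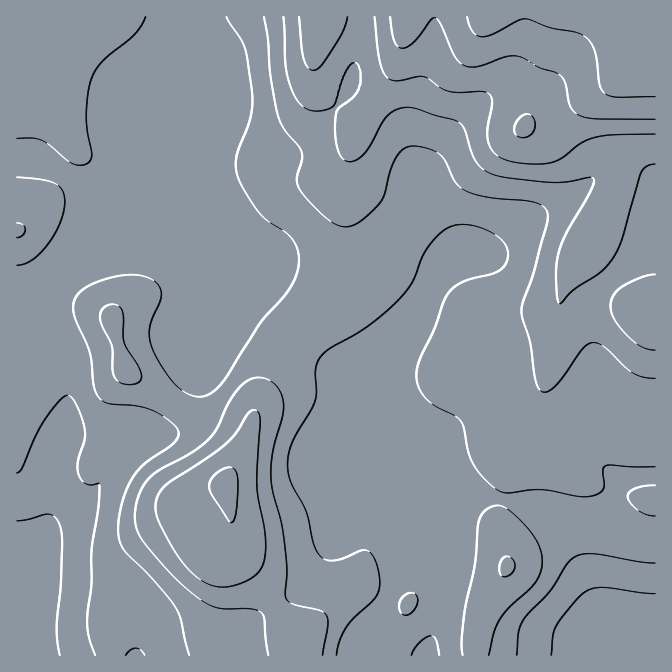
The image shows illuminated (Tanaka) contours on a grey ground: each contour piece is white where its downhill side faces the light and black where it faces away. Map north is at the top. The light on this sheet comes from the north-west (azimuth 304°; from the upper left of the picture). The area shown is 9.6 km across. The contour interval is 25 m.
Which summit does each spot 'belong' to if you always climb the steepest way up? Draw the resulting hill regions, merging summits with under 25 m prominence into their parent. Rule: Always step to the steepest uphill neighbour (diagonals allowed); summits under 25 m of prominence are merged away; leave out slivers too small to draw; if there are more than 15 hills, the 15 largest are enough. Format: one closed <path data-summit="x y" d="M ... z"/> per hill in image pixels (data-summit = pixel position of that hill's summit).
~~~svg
<path data-summit="487 17" d="M655 16l-293 0-3 29-11 45-29 38-17 18-14 7-31 1-25-6-22-10-5 0-26 25-5 12-10 11-40 22-80 79-3 5 0 18 10 27-19-16-10-5-6 1 1 339 119-1 0-41-8-16-21-9-52-3-13-3-8 0-9 15-1-24 12-30 15-22 9-9 24-12 12-13 10-21 22-24 4-7 35-3 10-5 9-11 7-15 5-24 0-11-9-20 0-37 5-12 1-15 29 30 44 26 44 22 18 7 32 0 16 5 8 24 3 23 55 131 0-19-8-20-1-16 42-2 21 4 30 8 26 15 15 19 40 95 21 21 26-1z"/><path data-summit="225 485" d="M195 283l-1 15-5 12 0 37 9 20 0 11-5 24-7 15-9 11-10 5-35 3-4 7-22 24-10 21-12 13-24 12-9 9-15 22-10 23-2 30 10-14 21 3 40 2 29 6 7 6 5 14 1 42 243 0-7-24 23-55 10-19 2-2 6 0 14 7 16 15 0-26-55-132-8-40-6-9-13-3-32 0-18-7-44-22-44-26z"/><path data-summit="17 230" d="M185 16l-169 1 0 298 16 6 18 17 1-3-10-25 0-18 3-5 80-79 40-22 10-11 5-10 0-17-3-6 0-75 10-24z"/><path data-summit="507 567" d="M477 494l-43 3 2 15 8 20 2 65-7 25-8 16-5 17 203 1-20-21-31-78-9-17-10-13-12-11-19-10-30-8z"/><path data-summit="322 17" d="M360 16l-173 0-1 27-10 24 0 75 3 6 0 14 26-24 5 0 22 10 25 6 31-1 14-7 17-18 29-38 11-45z"/>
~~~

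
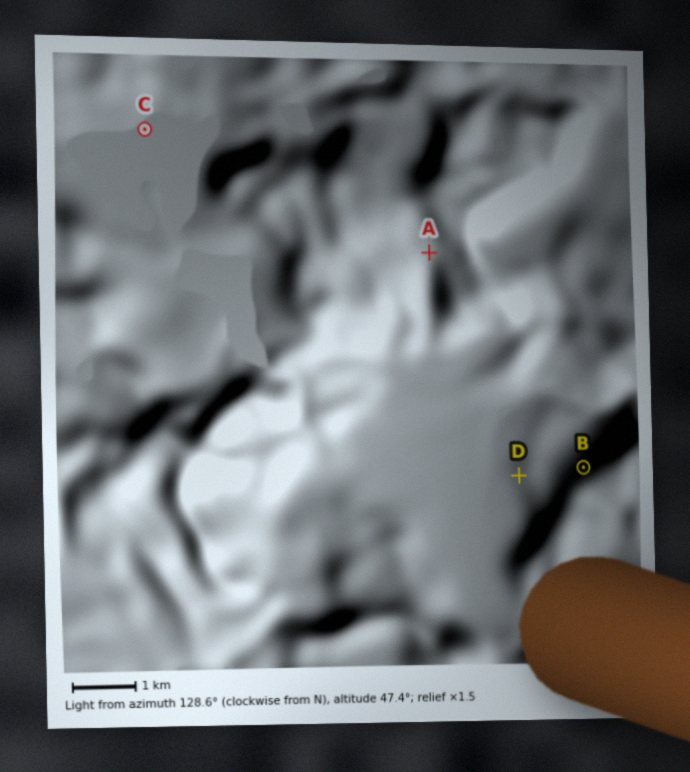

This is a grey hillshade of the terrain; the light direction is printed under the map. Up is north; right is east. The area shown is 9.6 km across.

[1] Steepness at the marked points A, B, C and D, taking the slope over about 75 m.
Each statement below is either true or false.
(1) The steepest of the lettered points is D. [false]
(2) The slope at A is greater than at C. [true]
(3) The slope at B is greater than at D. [true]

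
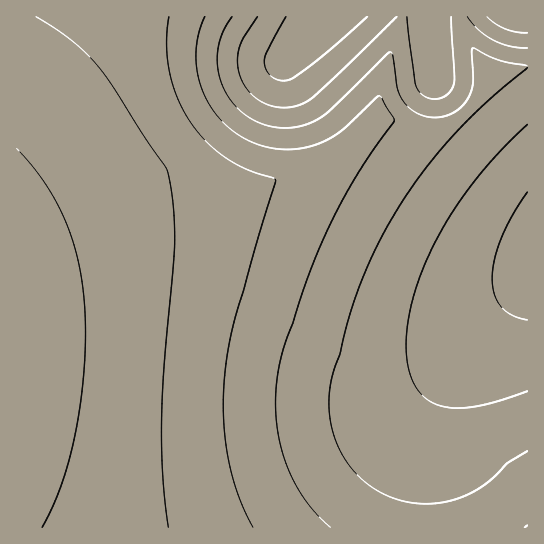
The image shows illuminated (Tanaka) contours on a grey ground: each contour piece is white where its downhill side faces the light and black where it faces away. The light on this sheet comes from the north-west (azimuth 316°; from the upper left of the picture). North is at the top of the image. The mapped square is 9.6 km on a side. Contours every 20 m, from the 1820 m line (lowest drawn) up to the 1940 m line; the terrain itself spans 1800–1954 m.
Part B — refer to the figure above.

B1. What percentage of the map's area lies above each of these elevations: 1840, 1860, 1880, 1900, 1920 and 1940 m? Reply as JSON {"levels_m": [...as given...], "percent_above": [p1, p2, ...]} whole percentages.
{"levels_m": [1840, 1860, 1880, 1900, 1920, 1940], "percent_above": [85, 68, 53, 41, 26, 8]}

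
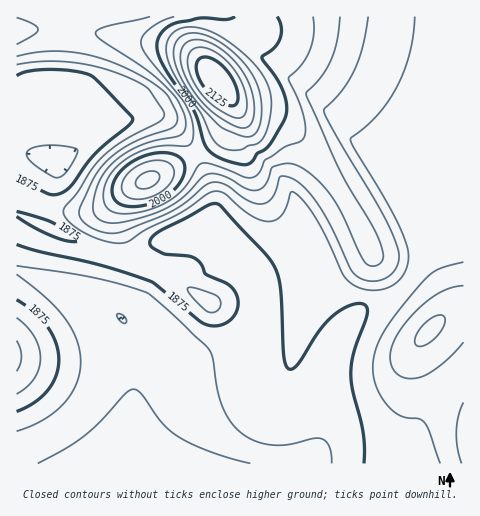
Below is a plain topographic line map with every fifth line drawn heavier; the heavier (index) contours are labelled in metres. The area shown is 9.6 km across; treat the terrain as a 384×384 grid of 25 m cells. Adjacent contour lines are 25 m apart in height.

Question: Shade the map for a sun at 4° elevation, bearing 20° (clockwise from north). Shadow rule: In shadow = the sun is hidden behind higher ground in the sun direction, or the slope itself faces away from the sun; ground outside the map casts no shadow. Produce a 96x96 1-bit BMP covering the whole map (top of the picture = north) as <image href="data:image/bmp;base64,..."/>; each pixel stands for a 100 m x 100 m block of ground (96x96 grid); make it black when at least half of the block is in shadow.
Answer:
<image width="96" height="96" href="data:image/bmp;base64,Qk2+BAAAAAAAAD4AAAAoAAAAYAAAAGAAAAABAAEAAAAAAIAEAAATCwAAEwsAAAIAAAAAAAAA////AAAAAAAAAAAAAAAAAAAAAAAAAAAAAAAAAAAAAAAAAAAAAAAAAAAAAAAAAAAAAAAAAAAAAAAAAAAAAAAAAAAAAAAAAAAAAAAAAAAAAAAAAAAAAAAAAAAAAAAAAAAAAAAAAAAAAAAAAAAAAAAAAAAAAAAAAAAAAAAAAAAAAAAAAAAAAAAAAAAAAAAAAAAAAAAAAAAAAAAAAAAAAAAAAAAAAAAAAAAAAAAAAAAAAAAAAAAAAAAAAAAAAAAAAAAAAAAAAAAAAAAAAAAAAAAAAAAAAAAAAAAAAAAAAAAAAAAAAAAAAAAAAAAAAAAAAAAAAAAAAAAAAAAAAAAAAAAAAAAAAAAAAAAAAAAAAAAAAAAAAAAAAAAAAAAAAAAAAAAAAAAAAAAAAAAAAAAAAAAAAAAAAAAAAAAABwAAAAAAAAAAAAAAD4AAAAAAAAAAAAAAP8AAAAAAAAAAAAAAf+AAAAAAAAAAAAAB/+AAAAAAAAAAAfAD/+AAAAAAAAAAA/wP/+AAAAAAAAAAA/4f/8AAAAHgAAAAB////wAAAAP4AAAAB////AAAAAP8AAAAB///+AAAAAf+AAAAD///4AAAAAf/AAAAD///wAAAAAf/gAAAH///AAAAAAf/gAAAP//+AAAAAA//AAAA///wAAAAAA/8AAAD///gAAAAAB/gAAAP///gAAAAAB8AAAB////wAAAAAD4AAAD/B//5/wAAAD4AAADwD////+AAAH4AAADAD/////wAAHwAAAAAH/////8AAPwAAAAAP/////+AAPgAAAAA///////AAfgAAAAB///////gA/AAAAAH///////wA/AAAAAf///////wB/AAAAD4AD/////4D+AAAADgAB/////4D+AAAAAAAB/////4H8AAAAAAAB/////wH8AAAAAAAAf////wP4AAAAAAAAH////wPwAAAAAAAAAAH//wfwAAAAAAAAAAD//gfgAAAAAAAAAAD//g/AAAAAAAAAAAH//B/AAAAAAAAAAAH//D+AAAAAAAAAAAH/+H4AAAAAAAAAAAP//PAAAAAAAAAAAAf//8AAAAAAAAAAAA///4AAAAAAAAAAAD///wAAAAAAAAAAAH///wAAAAAAAAAAAf///gAAAAAAAAAAB////AAAAAAAAAAAD////AAAAAAAAAAAH///+AAAAAAAAAAAP///8AAAAAAAAAAAf///4AAAAAAAAAAA////4AAAAAAAAAAD////wAAAAAAAAAAP////gAAAAAAAAAB/////AAAAAAAAD//////+AAAAAAAAD//////8AAAAAAAAD//////wAAAAAAAAD//////gAAAAAAAAD//////AAAAAAAAAD/////+AAAAAAAAAD/////8AAAAAAAAAD/////wAAAAAAAAAD///gAAAAAAAAAAAAH4AAAAAAAAAAAAAAAAAAAAAAAAAAAAAAAAAAAAAAAAAAAAAAAAAAAAAAAAAAAAAAAAAAAAAAAAAAAAAAAAAAAAAAAAAAAAAAAAAAAAAAAAAAAAAA="/>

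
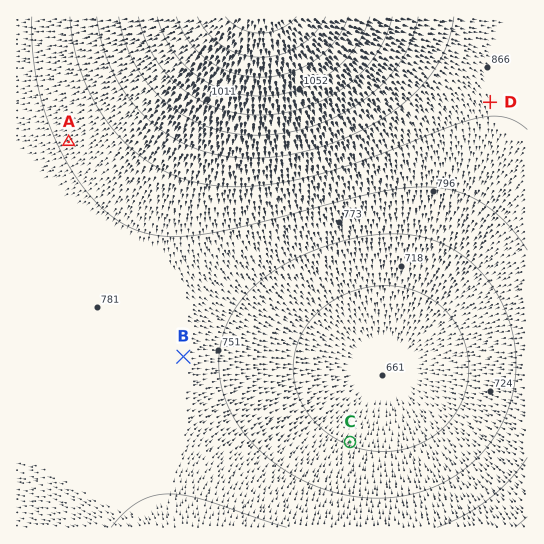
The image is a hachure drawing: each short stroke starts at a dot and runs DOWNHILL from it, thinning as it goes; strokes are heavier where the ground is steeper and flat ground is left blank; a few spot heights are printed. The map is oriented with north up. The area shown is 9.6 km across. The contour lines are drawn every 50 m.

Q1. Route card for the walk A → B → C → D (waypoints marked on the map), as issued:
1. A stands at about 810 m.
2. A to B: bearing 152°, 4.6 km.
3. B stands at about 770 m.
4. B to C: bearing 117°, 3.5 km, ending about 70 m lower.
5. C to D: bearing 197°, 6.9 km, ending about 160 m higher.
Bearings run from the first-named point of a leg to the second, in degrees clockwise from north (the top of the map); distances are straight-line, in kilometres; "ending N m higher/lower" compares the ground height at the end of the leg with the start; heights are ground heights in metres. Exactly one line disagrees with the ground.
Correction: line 5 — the bearing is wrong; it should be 022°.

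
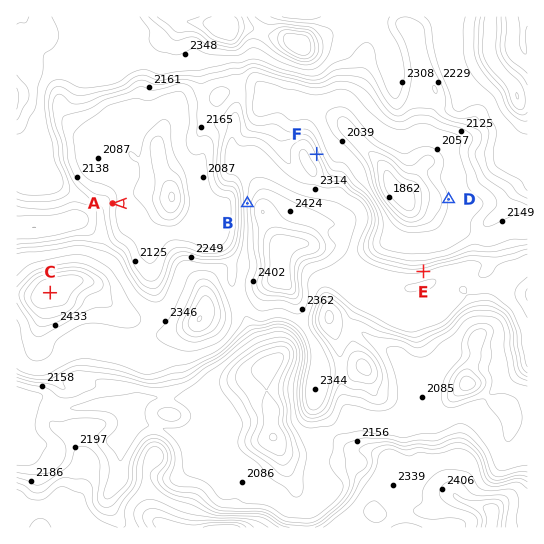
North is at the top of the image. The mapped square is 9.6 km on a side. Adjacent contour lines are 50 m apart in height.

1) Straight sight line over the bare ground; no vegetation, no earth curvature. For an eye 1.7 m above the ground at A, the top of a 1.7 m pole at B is visible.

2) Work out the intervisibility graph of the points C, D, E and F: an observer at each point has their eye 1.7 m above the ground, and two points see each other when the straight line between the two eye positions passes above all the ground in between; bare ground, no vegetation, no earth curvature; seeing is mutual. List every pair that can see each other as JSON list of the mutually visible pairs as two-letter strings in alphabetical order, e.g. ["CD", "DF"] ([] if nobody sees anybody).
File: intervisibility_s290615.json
["DE", "DF"]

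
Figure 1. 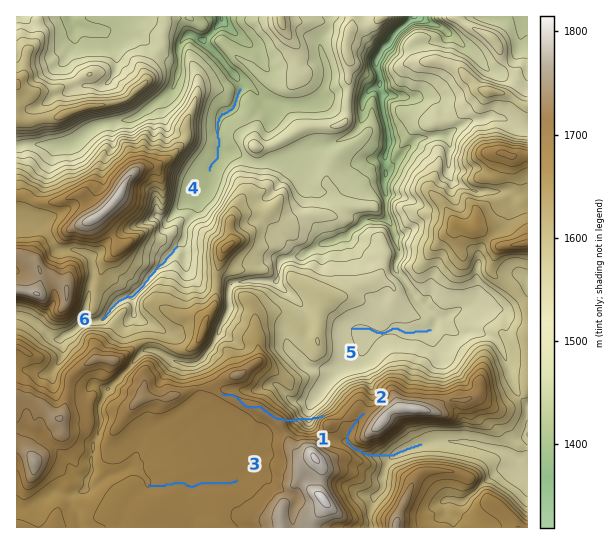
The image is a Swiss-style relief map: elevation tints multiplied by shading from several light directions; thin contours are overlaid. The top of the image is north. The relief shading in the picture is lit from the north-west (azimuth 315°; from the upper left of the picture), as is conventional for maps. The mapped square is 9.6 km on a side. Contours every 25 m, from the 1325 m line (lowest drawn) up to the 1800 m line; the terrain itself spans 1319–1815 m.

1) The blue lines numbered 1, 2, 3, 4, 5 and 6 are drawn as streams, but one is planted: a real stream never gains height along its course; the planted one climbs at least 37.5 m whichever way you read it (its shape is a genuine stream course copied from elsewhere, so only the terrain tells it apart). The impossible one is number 1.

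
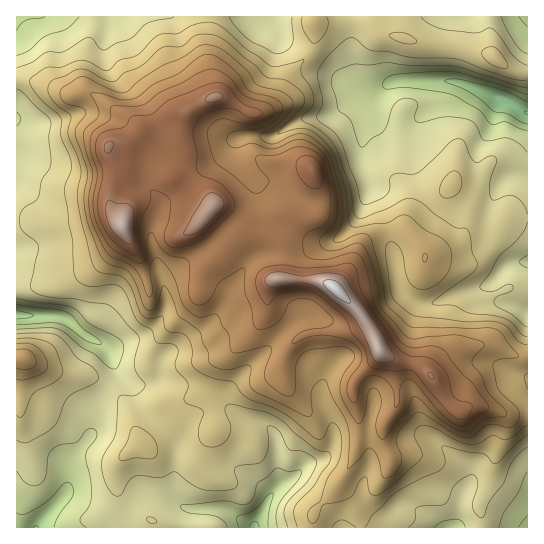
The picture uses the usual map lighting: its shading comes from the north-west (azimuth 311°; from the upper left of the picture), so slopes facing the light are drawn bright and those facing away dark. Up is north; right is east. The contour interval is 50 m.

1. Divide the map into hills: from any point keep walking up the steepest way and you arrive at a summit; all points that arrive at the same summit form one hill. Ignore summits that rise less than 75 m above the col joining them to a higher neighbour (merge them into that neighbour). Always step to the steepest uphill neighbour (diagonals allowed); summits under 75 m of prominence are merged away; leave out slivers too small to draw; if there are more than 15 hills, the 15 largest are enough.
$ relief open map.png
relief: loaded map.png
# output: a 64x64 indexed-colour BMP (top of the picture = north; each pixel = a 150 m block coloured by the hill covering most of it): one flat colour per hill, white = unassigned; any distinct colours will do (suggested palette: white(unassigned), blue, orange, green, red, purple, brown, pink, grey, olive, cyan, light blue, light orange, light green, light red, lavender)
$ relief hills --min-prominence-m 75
<image width="64" height="64" href="data:image/bmp;base64,Qk12CAAAAAAAAHYAAAAoAAAAQAAAAEAAAAABAAQAAAAAAAAIAAATCwAAEwsAABAAAAAAAAAA////ALR3HwAOf/8ALKAsACgn1gC9Z5QAS1aMAMJ34wB/f38AIr28AM++FwDox64AeLv/AIrfmACWmP8A1bDFADMxERERERERERERERERERERERERERERERERERERERERMzMREREREREREREREREREREREREREREREREREREREREzMzERERERERERERERERERERERERERERERERERERERETMzMxERERERERERERERERERERERERERERERERERERERMzMzEREREREREREREREREREREREREREREREREREREREzMzMRERERERERERERERERERERERERERERERERERERETMzMxERERERERERERERERERERERERERERERERERERERMzMzEREREREREREREREREREREREREREREREREREREREzMzMxERERERERERERERERERERERERERERERERERERETMzMzMRERERERERERERERERERERERERERERERERERERMzMzMzEREREREREREREREREREREREREREREREREREREzMzMzMRERERERERERERERERERERERERERERERERERETMzMzMzERERERERERERERERERERERERERERERERERERMzMzMzMREREREREREREREREREREREREREREREREREREzMzMzMxERERERERERERERERERERERERERERERERERETMzMzMzERERERERERERERERERERERERERERERERERERMzMzMzMxEREREREREREREREREREREREREREREREREREzMzMzMzERERERERERERERERERERERERERERERERERETMzMzMzMxERERERERERERERERERERERERERERERERERMzMzMzMzEREREREREREREREREREREREREREREREREREzMzMzMzMRERERERERERERERERERERERERERERERERETMzMzMzMxERERERERERERERERERERERERERERERERERMzMzMzMyEREREREREREREREREREREREREREREREREREzMzMzMyIiERERERERERERERERERERERERERERERERETMzMzMiIiIiIRERERERERERERERERERERERERERERERMzMzMiIiIiIiEREREREREREREREREREREREREREREREzIiIiIiIiIiIRERERERERERERERERERERERERERERESIiIiIiIiIiIiERERERERERERERERERERERERERERERIiIiIiIiIiIiIREREREREREREREREREREREREREREREiIiIiIiIiIiIhERERIRERERERERERERERERERERERESIiIiIiIiIiIiIhIiIhERERERERERERERERERERERERIiIiIiIiIiIiIiIiIiIREREREREREREREREREREREREiIiIiIiIiIiIiIiIiIiERERERERERERERERERERERESIiIiIiIiIiIiIiIiIiIRERERERERERERERERERERERIiIiIiIiIiIiIiIiIiIiIiIhEREREREREREREREREREiIiIiIiIiIiIiIiIiIiIiIiIiERERERERERERERERESIiIiIiIiIiIiIiIiIiIiIiIiIiIRERERERERERERERIiIiIiIiIiIiIiIiIiIiIiIiIiIiEREREREREREREREiIiIiIiIiIiIiIiIiIiIiIiIiIiIRERERERERERERESIiIiIiIiIiIiIiIiIiIiIiIiIiIiERERERERERERERIiIiIiIiIiIiIiIiIiIiIiIiIRERIREREREREREREREiIiIiIiIiIiIiIiIiIiIiIiERERERERERERERERERESIiIiIiIiIiIiIiIiIiIiIhERERERERERERERERERERIiIiIiIiIiIiIiIiIiIiEREREREREREREREREREREREiIiIiIiIiIiIiIiIiIiERERERERERERERERERERERESIiIiIiIiIiIiIiIiIiERERERERERERERERERERERERIiIiIiIiIiIiIiIiIiIREREREREREREREREREREREREiIiIiIiIiIiIiIiIiIhERERERERERERERERERERERESIiIiIiIiIiIiIiIiIiERERERERERERERERERERERERIiIiIiIiIiIiIiIiIiIiIiEREREREREREREREREREREiIiIiIiIiIiIiIiIiIiIiIiERERERERERERERERERESIiIiIiIiIiIiIiIiIiIiIiIiIhERERERERERERERERIiIiIiIiIiIiIiIiIiIiIiIiIiIhEREREREREREREREiIiIiIiIiIiIiIiIiIiIiIiIiIiIRERERERERERERESIiIiIiIiIiIiIiIiIiIiIiIiIiIiERERERERERERERIiIiIiIiIiIiIiIiIiIiIiIiIiIiEREREREREREREREiIiIiIiIiIiIiIiIiIiIiIiIiIiERERERERERERERESIiIiIiIiIiIiIiIiIiIiIiIiIiERERERERERERERERIiIiIiIiIiIiIiIiIiIiIiIiIiEREREREREREREREREiIiIiIiIiIiIiIiIiIiIiIiIhERERERERERERERERESIiIiIiIiIiIiIiIiIiIiIiIRERERERERERERERERERIiIiIiIiIiIiIiIiIiIiIiEREREREREREREREREREREiIiIiIiIiIiIiIiIiIiIiERERERERERERERERERERESIiIiIiIiIiIiIiIiIiIiIRERERERERERERERERERER"/>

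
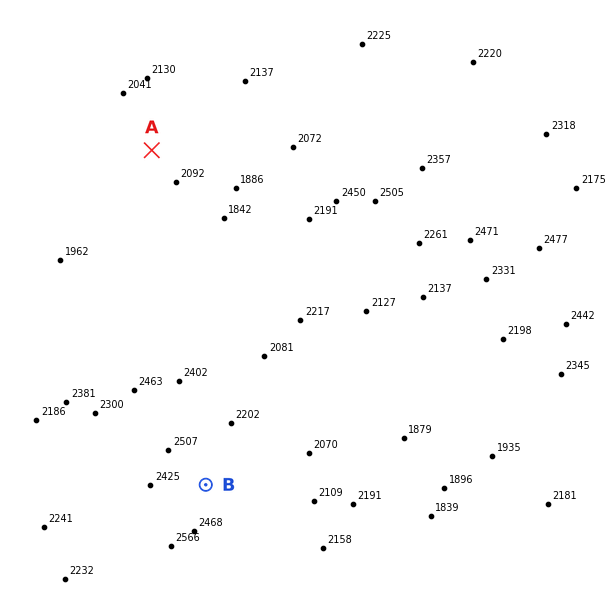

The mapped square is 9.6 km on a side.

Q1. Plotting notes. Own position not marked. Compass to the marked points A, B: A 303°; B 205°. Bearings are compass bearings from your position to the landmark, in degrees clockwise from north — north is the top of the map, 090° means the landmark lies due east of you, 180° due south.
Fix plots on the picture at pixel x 313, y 255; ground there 2190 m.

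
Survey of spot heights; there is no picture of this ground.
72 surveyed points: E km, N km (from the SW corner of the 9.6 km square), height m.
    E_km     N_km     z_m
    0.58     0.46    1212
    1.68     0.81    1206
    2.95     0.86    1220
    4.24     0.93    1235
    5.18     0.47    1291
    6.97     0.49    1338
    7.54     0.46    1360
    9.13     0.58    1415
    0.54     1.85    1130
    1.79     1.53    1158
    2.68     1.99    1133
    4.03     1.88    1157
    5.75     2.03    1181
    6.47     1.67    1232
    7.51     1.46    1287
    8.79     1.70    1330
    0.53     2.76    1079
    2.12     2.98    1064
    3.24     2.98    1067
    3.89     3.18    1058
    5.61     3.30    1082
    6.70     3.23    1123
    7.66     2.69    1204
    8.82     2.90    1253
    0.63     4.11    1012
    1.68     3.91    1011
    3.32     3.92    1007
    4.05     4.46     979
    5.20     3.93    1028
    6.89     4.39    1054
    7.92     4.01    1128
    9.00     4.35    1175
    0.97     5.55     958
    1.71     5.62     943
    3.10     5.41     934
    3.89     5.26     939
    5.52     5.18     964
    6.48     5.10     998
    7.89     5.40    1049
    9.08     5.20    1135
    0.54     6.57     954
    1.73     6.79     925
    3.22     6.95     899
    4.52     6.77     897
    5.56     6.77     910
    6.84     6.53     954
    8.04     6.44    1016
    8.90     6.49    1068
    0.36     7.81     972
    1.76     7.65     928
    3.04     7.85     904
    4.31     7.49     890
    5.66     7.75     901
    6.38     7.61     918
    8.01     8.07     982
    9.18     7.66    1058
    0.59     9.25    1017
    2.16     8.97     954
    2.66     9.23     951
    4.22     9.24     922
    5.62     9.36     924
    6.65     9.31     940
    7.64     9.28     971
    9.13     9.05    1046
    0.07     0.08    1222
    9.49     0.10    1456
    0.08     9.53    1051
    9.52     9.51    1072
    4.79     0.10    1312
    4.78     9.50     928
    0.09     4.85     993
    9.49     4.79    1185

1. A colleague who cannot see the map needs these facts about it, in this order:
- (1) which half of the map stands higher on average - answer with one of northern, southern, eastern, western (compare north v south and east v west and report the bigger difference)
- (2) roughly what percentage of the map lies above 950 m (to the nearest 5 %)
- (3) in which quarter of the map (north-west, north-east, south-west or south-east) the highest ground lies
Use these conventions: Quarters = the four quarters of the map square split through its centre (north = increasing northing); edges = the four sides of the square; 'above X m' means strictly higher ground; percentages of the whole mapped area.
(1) The southern half stands higher on average than the northern half.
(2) About 75 % of the map lies above 950 m.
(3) The highest ground is in the south-east quarter.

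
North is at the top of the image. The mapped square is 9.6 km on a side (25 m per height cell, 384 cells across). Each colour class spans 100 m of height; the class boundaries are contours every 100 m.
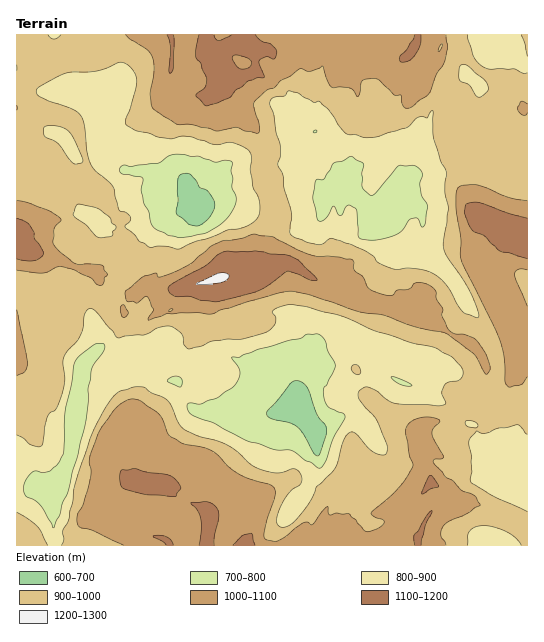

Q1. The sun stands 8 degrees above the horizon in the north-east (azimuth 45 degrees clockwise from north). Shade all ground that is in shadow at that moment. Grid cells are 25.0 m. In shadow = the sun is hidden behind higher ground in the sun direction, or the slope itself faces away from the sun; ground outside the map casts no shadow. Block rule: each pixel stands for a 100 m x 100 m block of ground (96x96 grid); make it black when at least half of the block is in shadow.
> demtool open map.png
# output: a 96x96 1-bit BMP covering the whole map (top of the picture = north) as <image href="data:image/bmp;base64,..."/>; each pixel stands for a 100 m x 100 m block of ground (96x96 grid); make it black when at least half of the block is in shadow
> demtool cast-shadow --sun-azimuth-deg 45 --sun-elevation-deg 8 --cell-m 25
<image width="96" height="96" href="data:image/bmp;base64,Qk2+BAAAAAAAAD4AAAAoAAAAYAAAAGAAAAABAAEAAAAAAIAEAAATCwAAEwsAAAIAAAAAAAAA////AAAAAAAD//vx4AAAAADgA/4D/+Hh4AAAAADgB/4D/4AD4AAAAABAB/wD/wAD4AAAAHBAw/AD/4AH4AAAAHwQcYAH9wP/4AAAgHgDPgAH8B//4AAEAAAAh4AP+H//wAAGAABwAgAP+P//AAADAAB4AAAP+P/4AAADBAA+AAAP/PwAAAAJgAA2AA4n/PAAAAAAAAEYAA4//PAAAAAAAAOIAAA//vAAAAAAYAPAAAAd/uABgAAAcAPAAACA/OACAAAA+APhgADgfOAAAAAA+AfjAADwfGAAAAAB+A/AAAD4fkAAAAAB/D/AABjwPgAAAAAB/D/AB/7APwAAAAAD9H3AA/8APwAAAAAH+PnAA/8APwAAAAAP//iABz8AP4AAAAAP//gADgICPcAAAAAP//AAAAAAPIAA4AAf/+AAAAAAHIAA+AYf88ADgcIAHgAA/AB/44ADgfAAHgAAwQA/4YAPgbwAHAABwQA/4AA/D/4AHAAHgAA+74H//7jAHuAPgAA/54f//3AAHv8PAAD/9w///3AAHv/8AAf/+j///3AAH///AH//+P///3AAH////////////nAAD////////////PAAD///////////+PAAD///z///////8eAAB///+J//////w+AAB+///gH/////B+AAB/f//wH////gD8AAB////8f///8AH8AAB3P///////wAP4AABnf//////wAAP4AAAD//////+AAAPwAAPhj/////wAAAfwCA/5gb/x//4AAAfgD//8AB/8H/4AAA/gD//gAAAAB/gAAB/AD//gAAAAA+AAAD/Dr/8AAAAAAQAAAP+f/xwAAAAAAAAAB/+//4AAAAAAAAAAB///8AAAAAAAAAAAA///4AAAAAAAAAAAA///AAAAAAAAAAAAA//8AAAAAAAAAAAAA//4AAAeAAAAAAAAA//wAAAeAAAAAAAAAf/AAAB+AAfhAAAAAf+AAAD+AA/zhAAAA/+AAAH8AD/7wAJAB/+AAAH4AH//4AIAD/8AAAHAAH//4AAcD/4AAAcABn//wAAeH/4AAAAMD///wAAeH/oAAAAAD///gAAcH/gAAAAAH///gAwcP/gAAAAA////gAn8H/gAAAAB////gAH8H/gAAAAB////gAH8H/gAAAGB////gAP+C/AAAAOD////gAf4A/AAAAcH////AA//B/AAAAcH////gB//x+AADA8P////wD//8+AAAB8P////gH/4++ABgH4P//+eA//AD+ADwHgP//4AA/+Ac+AD8AAP/7+AA/8AeeAB8AAP/z/AB/9hPCAB4AAP/D/gD//z/CAAwAAP/B4wT//3+IAAAAAP/BgDP//3+AAAAMAf/AAH27/34AA4AP///x8B5/9nwAA4AD///78A4/4HwAA4AA///78AAP4A8AHwCAP//74AAGYAeAHAGAAH/54DEAQAPACA+AAH/5wHEAQAMAAB8AAH/5wAAAAAAAAA8AAD/4wAAAAADAAA8AAD84wAAAAADAAAcAADw4YAAAAABgAAM="/>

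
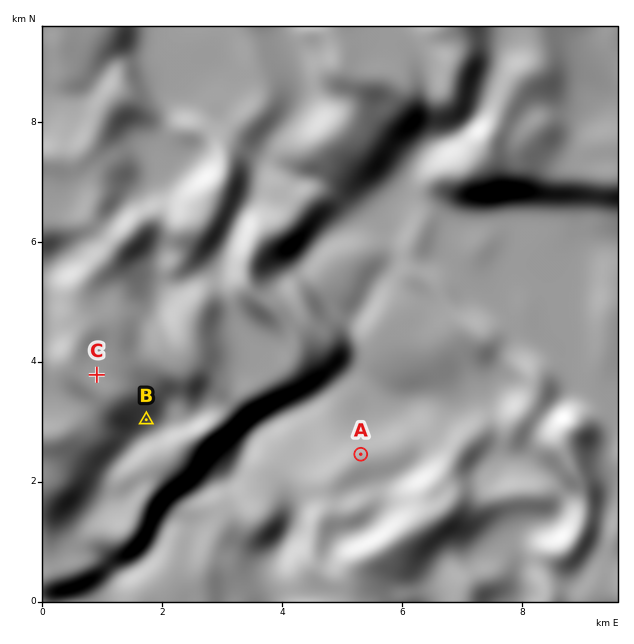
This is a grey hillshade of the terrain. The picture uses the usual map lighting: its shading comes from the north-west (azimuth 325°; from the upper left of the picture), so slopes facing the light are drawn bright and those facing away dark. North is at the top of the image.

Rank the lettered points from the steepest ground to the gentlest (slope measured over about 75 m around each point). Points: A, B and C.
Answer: B A C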